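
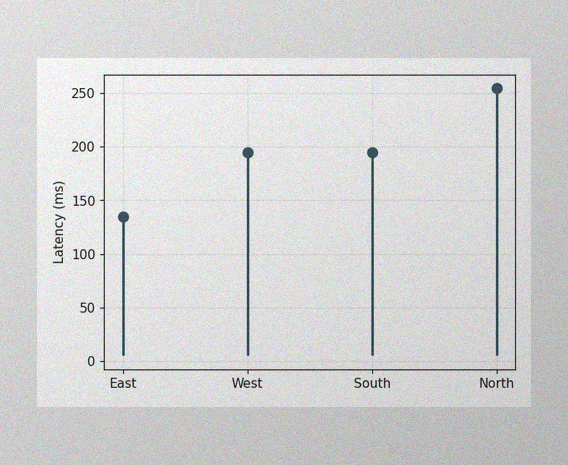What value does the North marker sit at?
The image has some photo noise and uneven lighting. The North marker sits at 255ms.

255ms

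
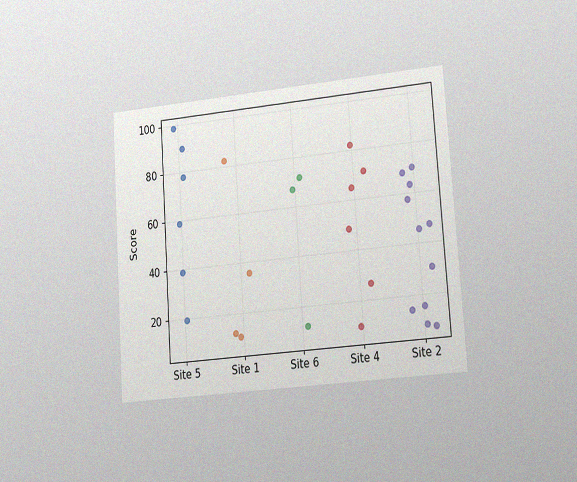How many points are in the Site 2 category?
11

The chart is tilted about 4° counter-clockwise and viewed slightly from the right, with some photo noise. Counting the markers in the Site 2 column gives 11.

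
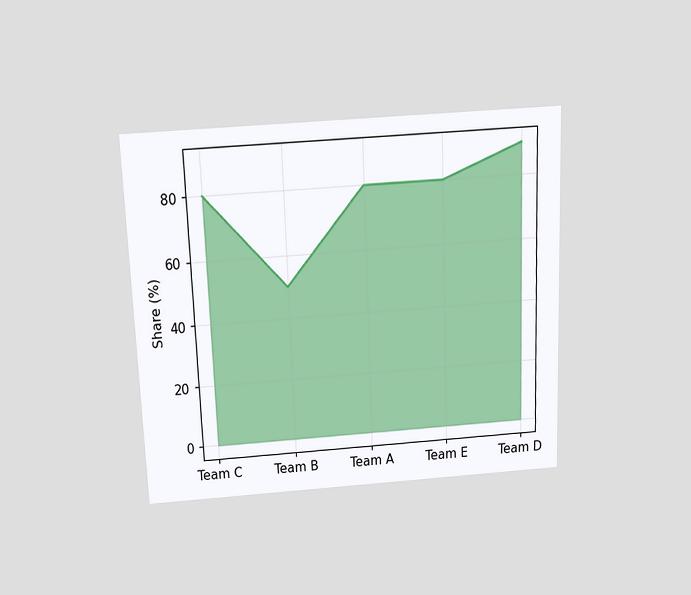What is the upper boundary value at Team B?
50%

The chart is tilted about 2° counter-clockwise and viewed slightly from above. At Team B the upper boundary is at 50%.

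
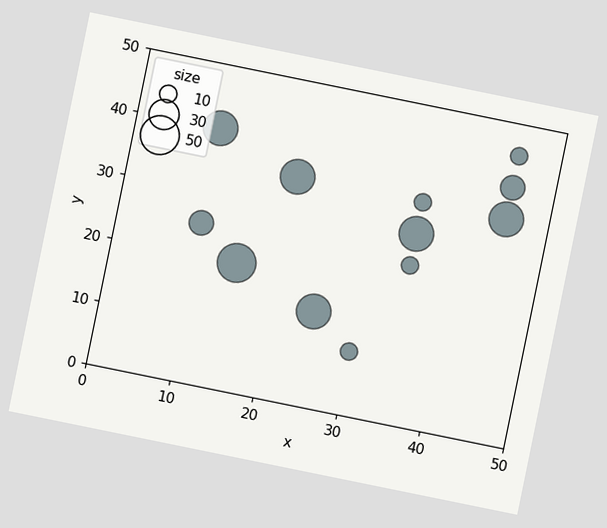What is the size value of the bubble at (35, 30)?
40

The chart is tilted about 12° clockwise. Matching the bubble at (35, 30) against the size legend gives 40.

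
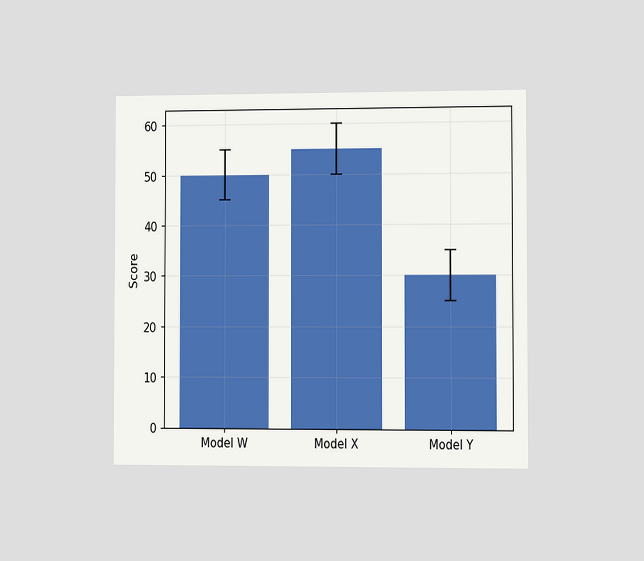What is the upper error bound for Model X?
The chart is viewed slightly from the right. The Model X bar's upper whisker reaches 60.

60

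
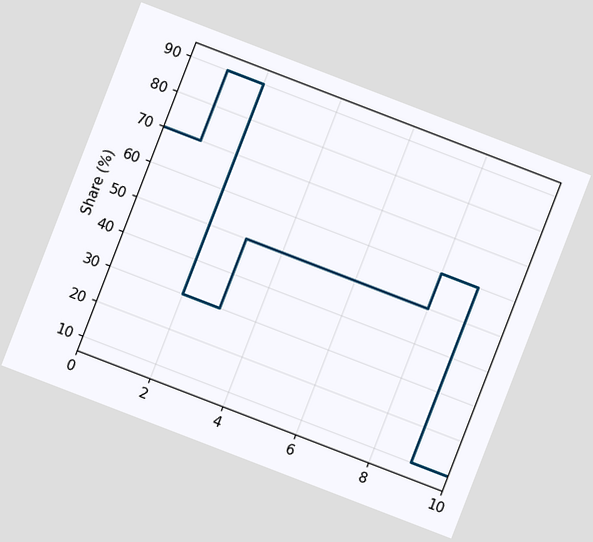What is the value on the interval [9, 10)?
10%

The chart is tilted about 21° clockwise. On [9, 10) the step sits at 10%.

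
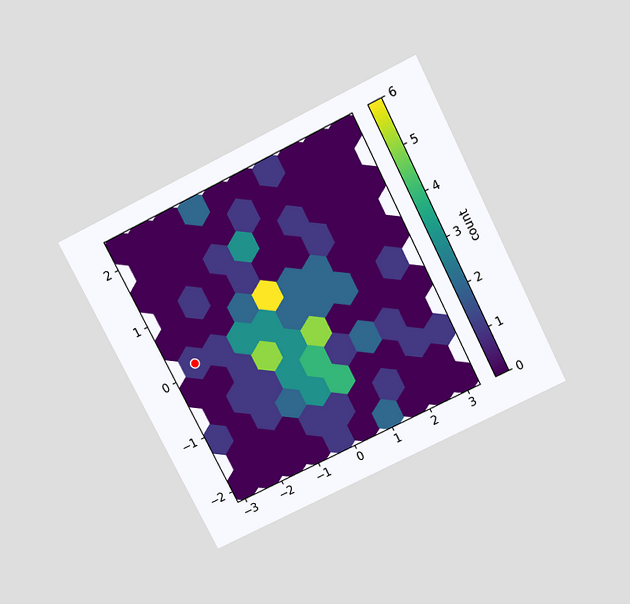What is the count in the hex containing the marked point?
1

The chart is tilted about 27° counter-clockwise and viewed slightly from above. The marked hex reads 1 on the colorbar.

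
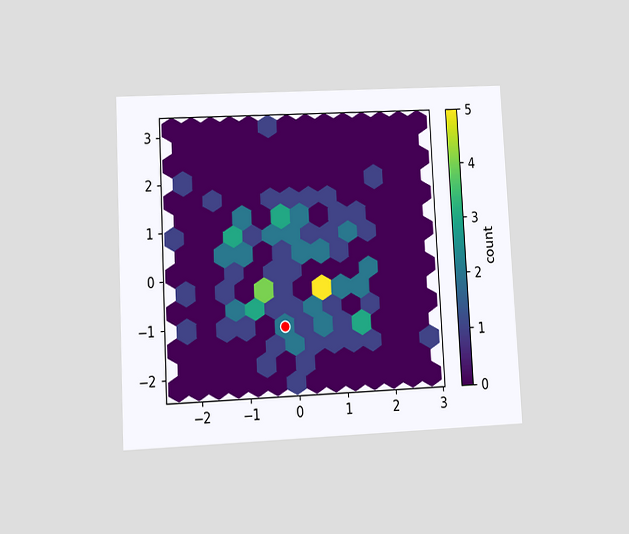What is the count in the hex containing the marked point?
The chart is tilted about 3° counter-clockwise and viewed at a slight angle. The marked hex reads 2 on the colorbar.

2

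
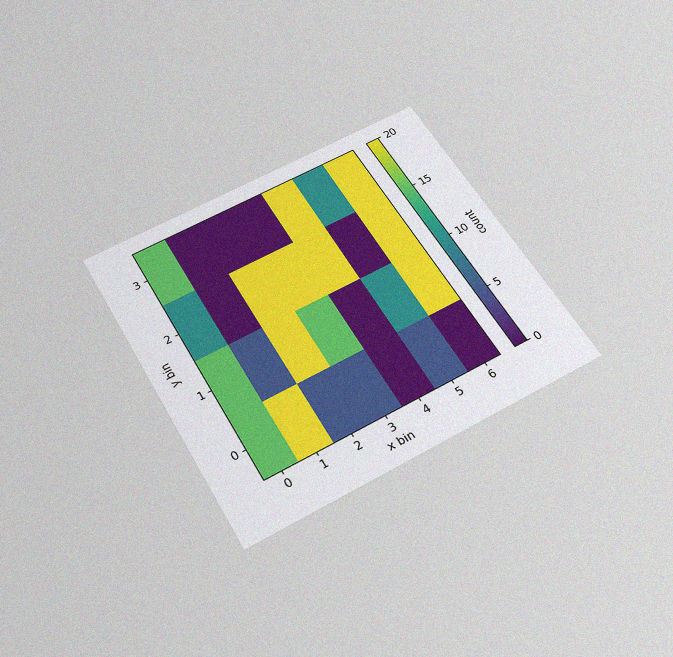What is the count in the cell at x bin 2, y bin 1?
The chart is tilted about 30° counter-clockwise and viewed slightly from below, with some photo noise. Matching the cell (2, 1) against the colorbar gives 20.

20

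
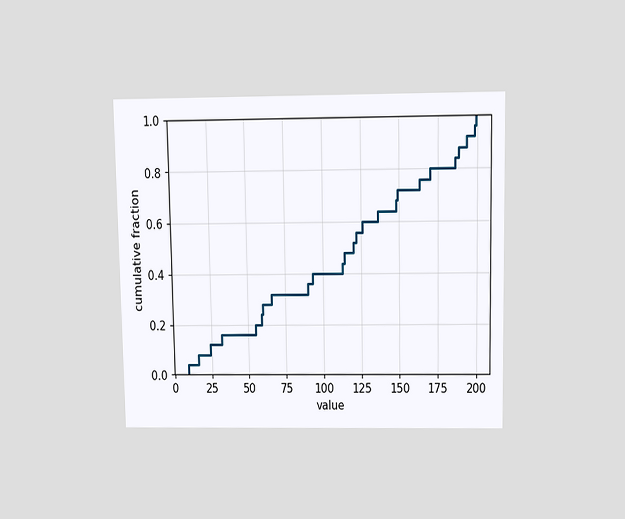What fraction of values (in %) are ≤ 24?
12%

The chart is viewed slightly from above. At x=24 the ECDF step is at 12%.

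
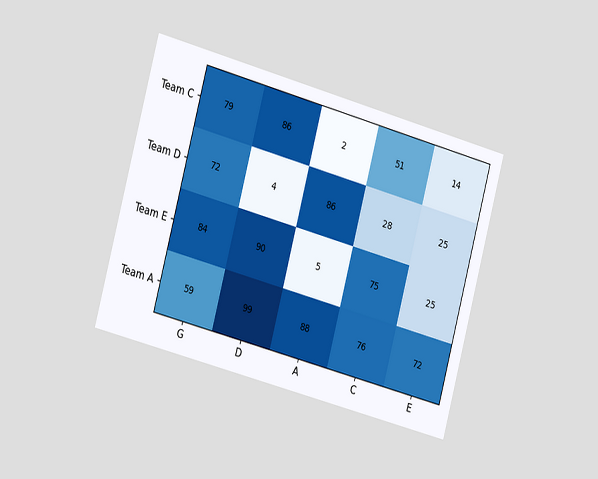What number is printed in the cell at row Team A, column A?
88

The chart is tilted about 15° clockwise and viewed slightly from the left. The (Team A, A) cell reads 88.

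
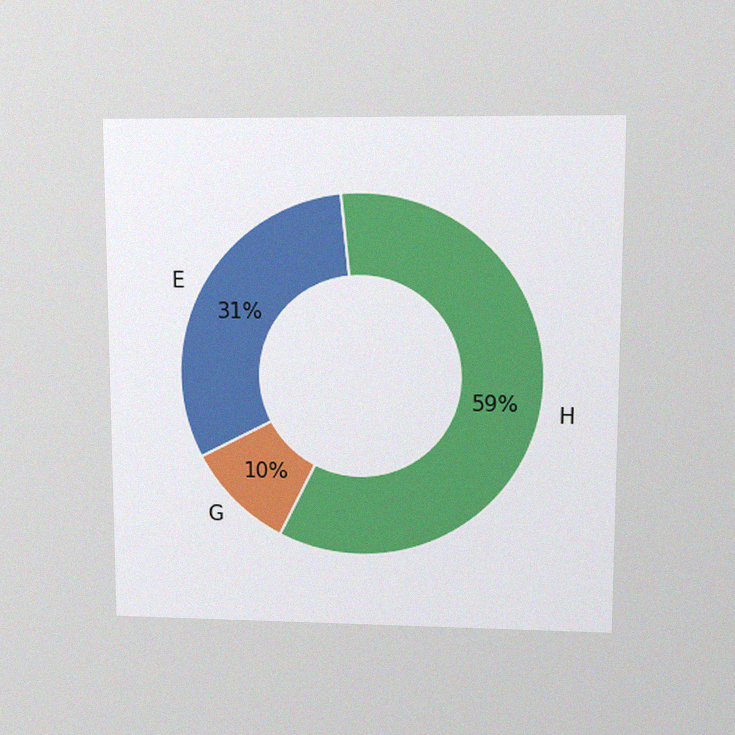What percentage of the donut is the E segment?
The chart is viewed at a slight angle, with some photo noise. The E segment takes up 31% of the ring.

31%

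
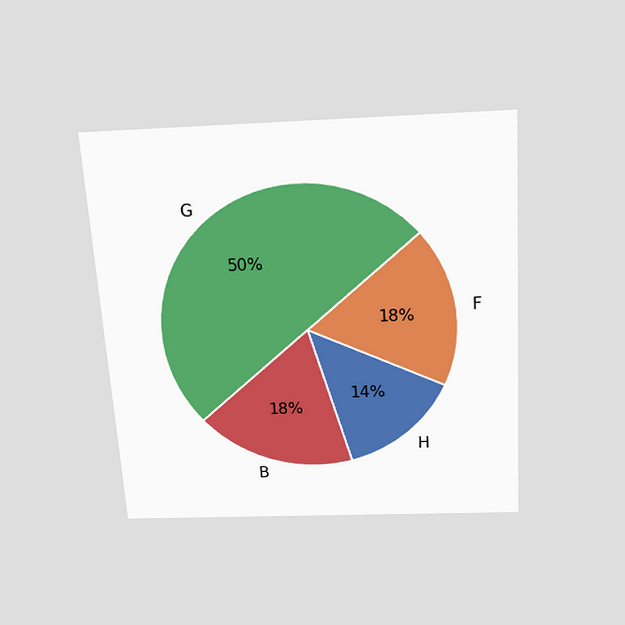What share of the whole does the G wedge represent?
50%

The chart is tilted about 4° counter-clockwise and viewed slightly from above. The G slice takes up 50% of the pie.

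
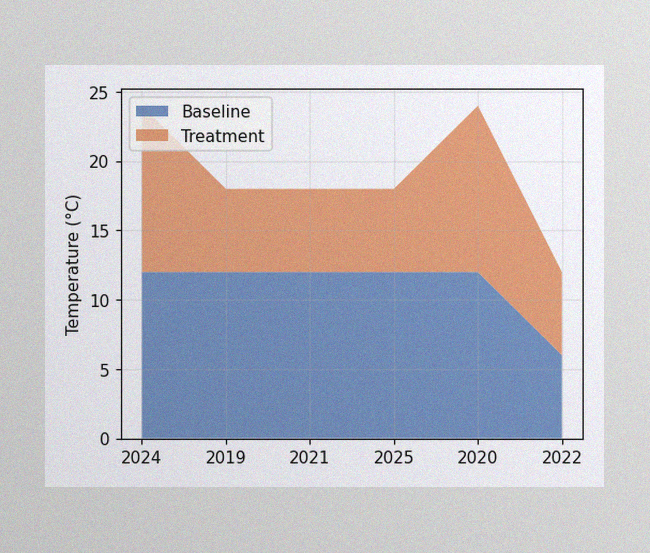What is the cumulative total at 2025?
18°C

The image has some photo noise and uneven lighting. The stacked total at 2025 reaches 18°C.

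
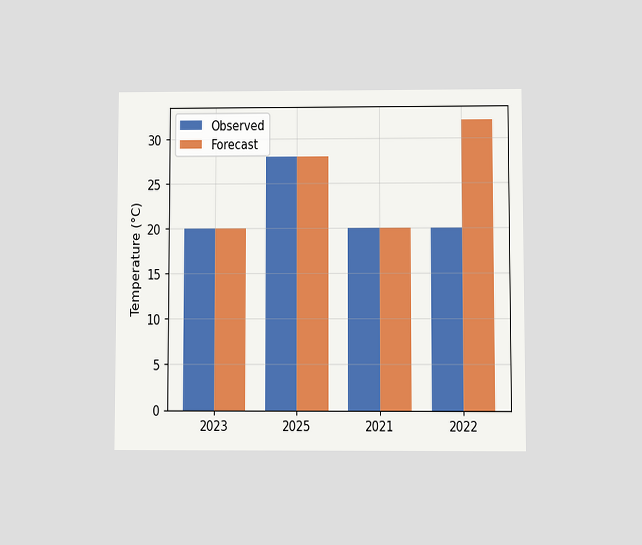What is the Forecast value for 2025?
The chart is viewed at a slight angle. The Forecast bar at 2025 reaches 28°C on the y-axis.

28°C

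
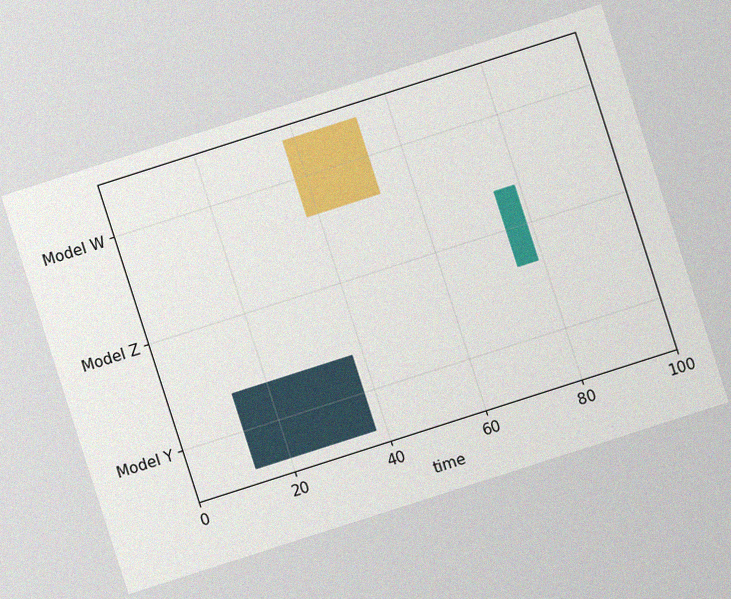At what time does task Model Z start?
The chart is tilted about 18° counter-clockwise, with some photo noise. The Model Z bar begins at t=75.

75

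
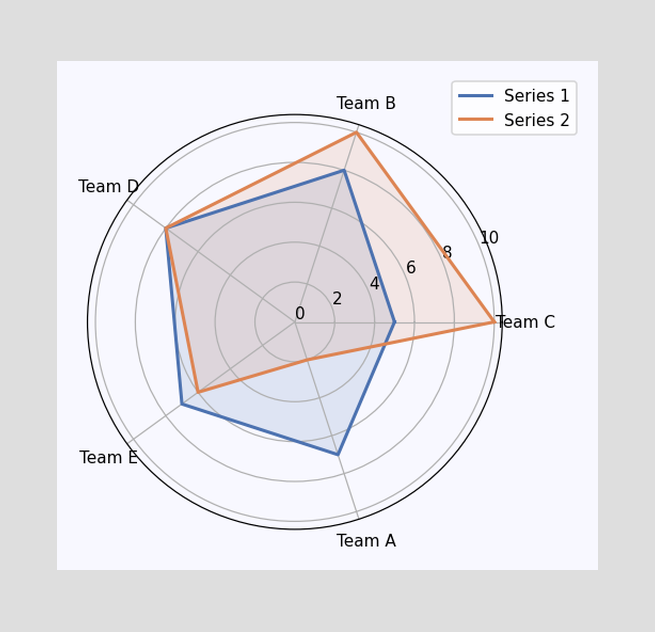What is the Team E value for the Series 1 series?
On the Team E axis, Series 1 reaches 7.

7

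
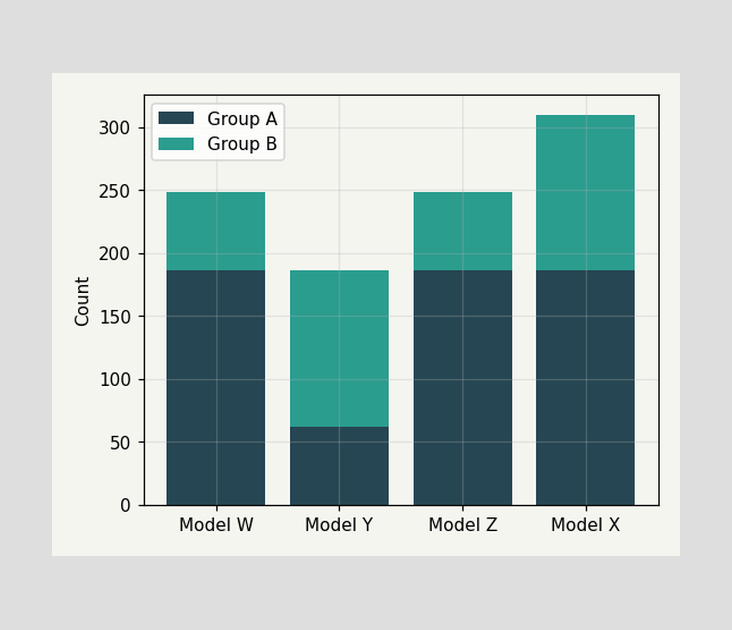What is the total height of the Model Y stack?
186

The Model Y stack's top reaches 186 on the y-axis.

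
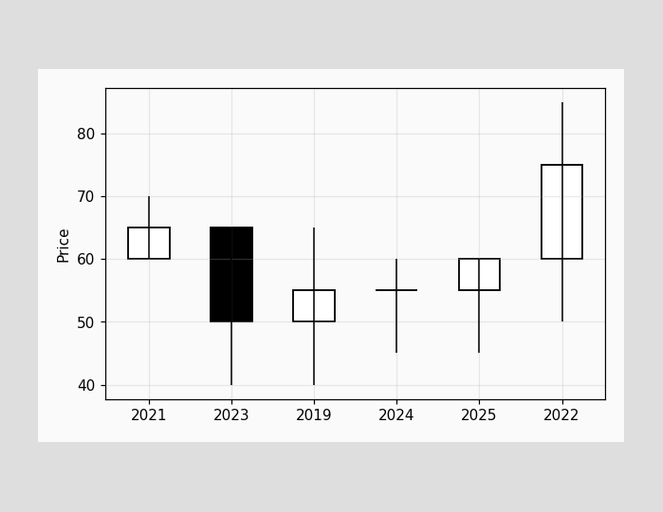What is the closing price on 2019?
The 2019 candle closes at 55.

55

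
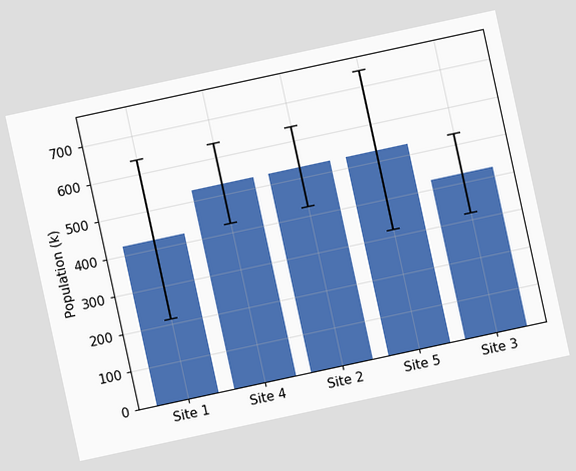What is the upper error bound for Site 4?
The chart is tilted about 12° counter-clockwise. The Site 4 bar's upper whisker reaches 636k.

636k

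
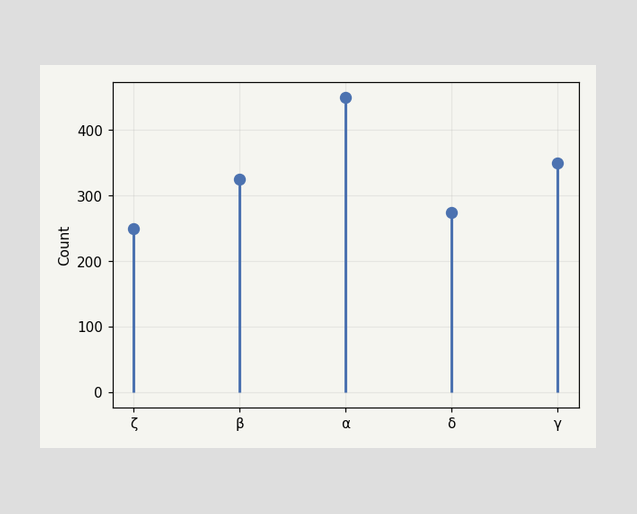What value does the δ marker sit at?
The δ marker sits at 275.

275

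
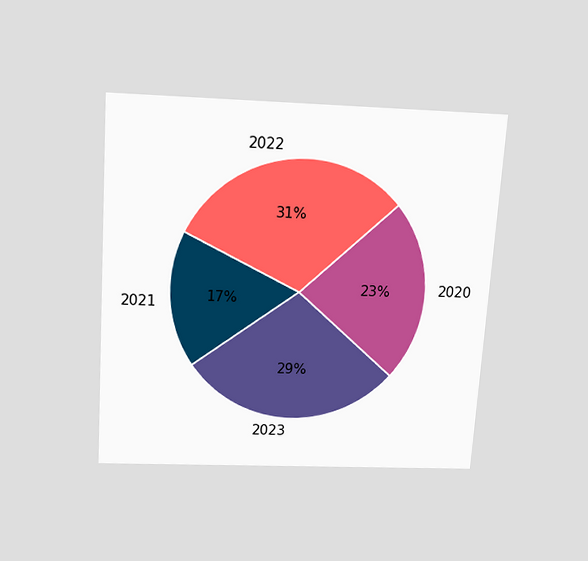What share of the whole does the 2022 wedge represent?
31%

The chart is tilted about 4° clockwise and viewed slightly from above. The 2022 slice takes up 31% of the pie.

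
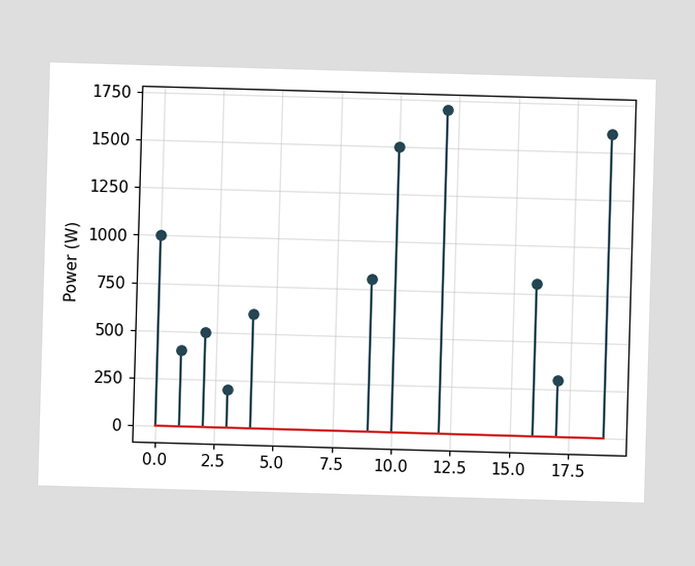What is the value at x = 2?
The stem at x=2 reaches 500W.

500W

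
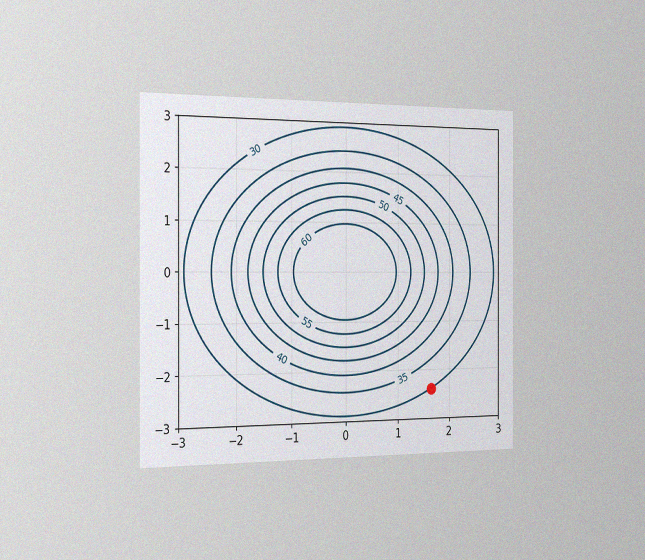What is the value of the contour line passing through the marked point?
30

The chart is viewed slightly from the left, with some photo noise. The marked point sits on the contour labelled 30.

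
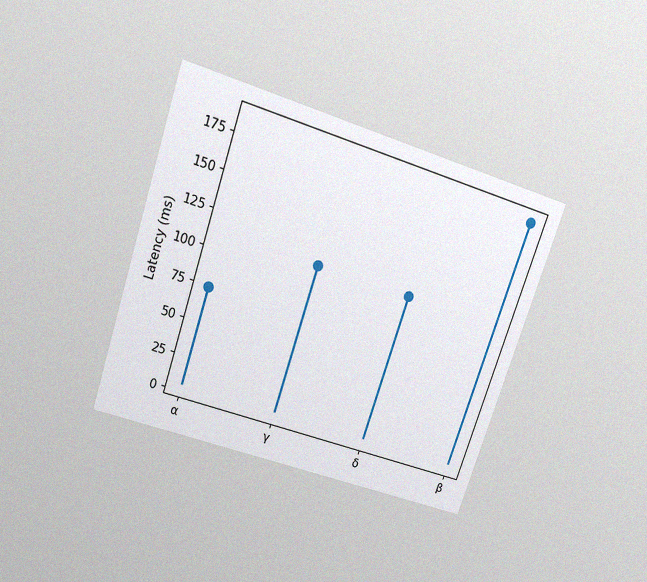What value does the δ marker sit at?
The chart is tilted about 18° clockwise and viewed slightly from above, with some photo noise. The δ marker sits at 111ms.

111ms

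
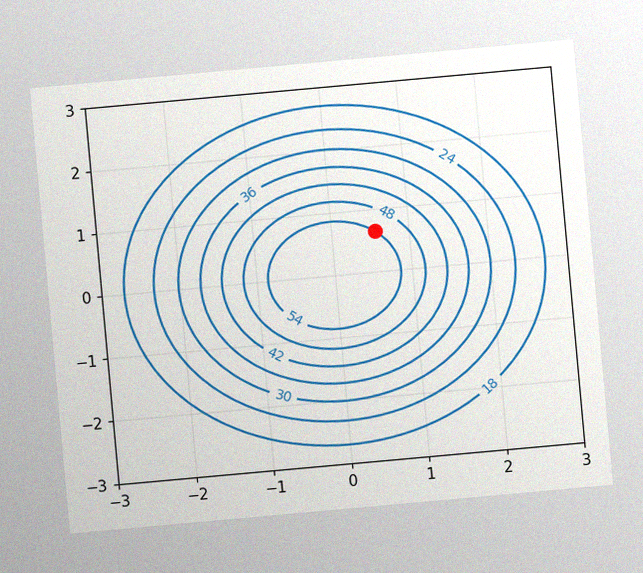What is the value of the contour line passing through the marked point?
54

The chart is tilted about 5° counter-clockwise, with some photo noise. The marked point sits on the contour labelled 54.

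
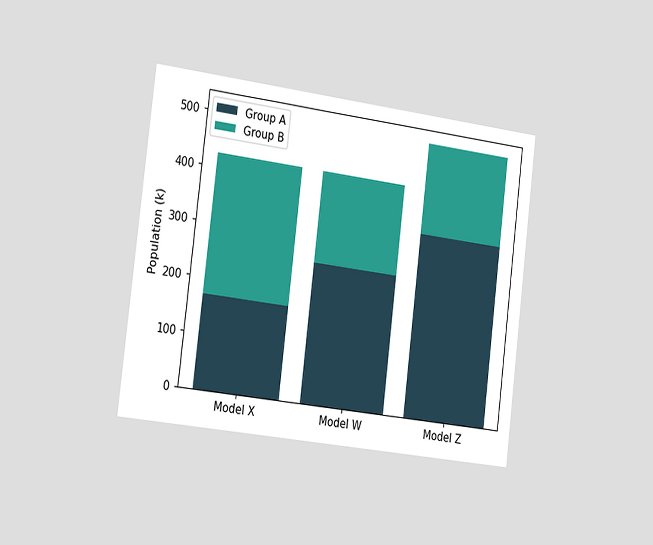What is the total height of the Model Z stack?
The chart is tilted about 7° clockwise and viewed slightly from the left. The Model Z stack's top reaches 510k on the y-axis.

510k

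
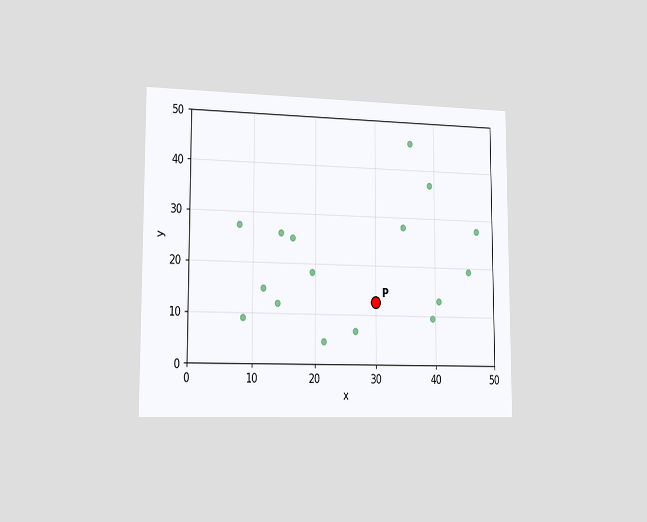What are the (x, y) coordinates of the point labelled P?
The chart is viewed slightly from the left. Following the gridlines from P to each axis, P sits at (30, 12.5).

(30, 12.5)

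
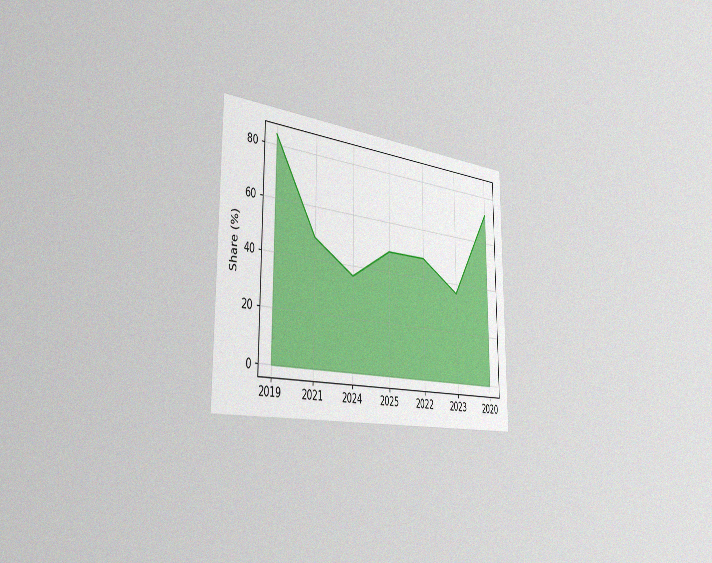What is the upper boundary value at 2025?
48%

The chart is viewed slightly from the left, with some photo noise. At 2025 the upper boundary is at 48%.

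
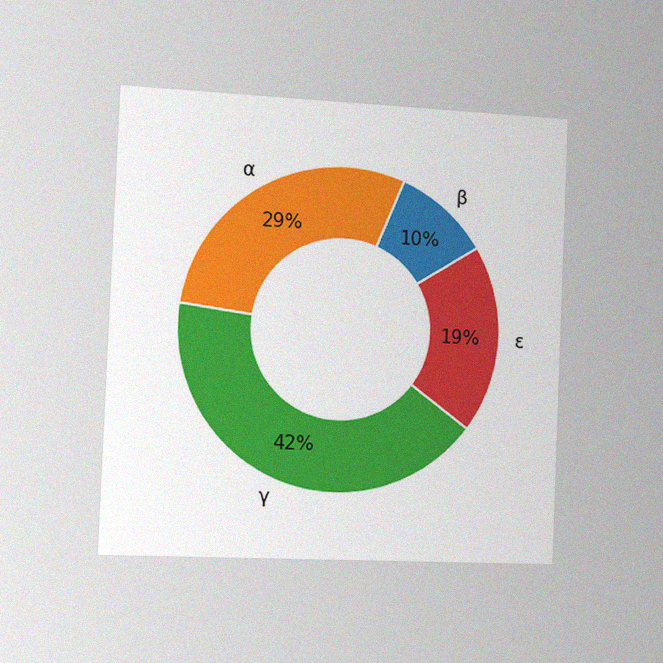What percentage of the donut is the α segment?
The chart is tilted about 2° clockwise and viewed slightly from the left, with some photo noise. The α segment takes up 29% of the ring.

29%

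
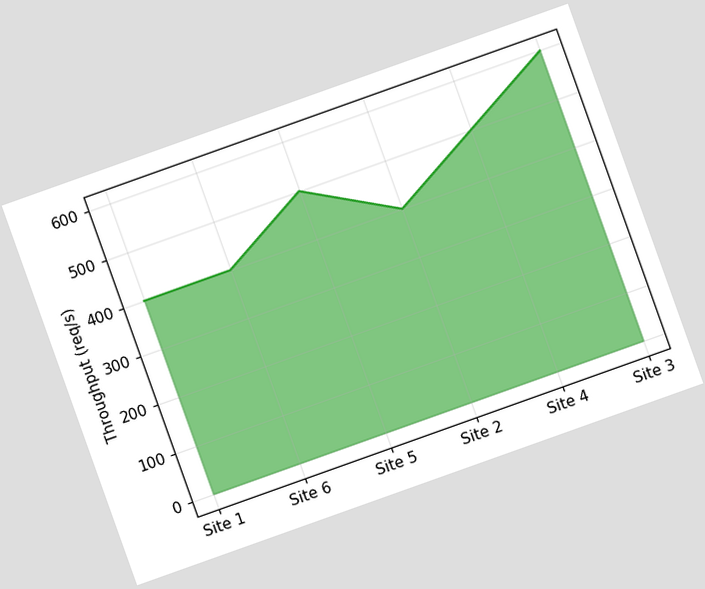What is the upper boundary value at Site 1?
400req/s

The chart is tilted about 20° counter-clockwise. At Site 1 the upper boundary is at 400req/s.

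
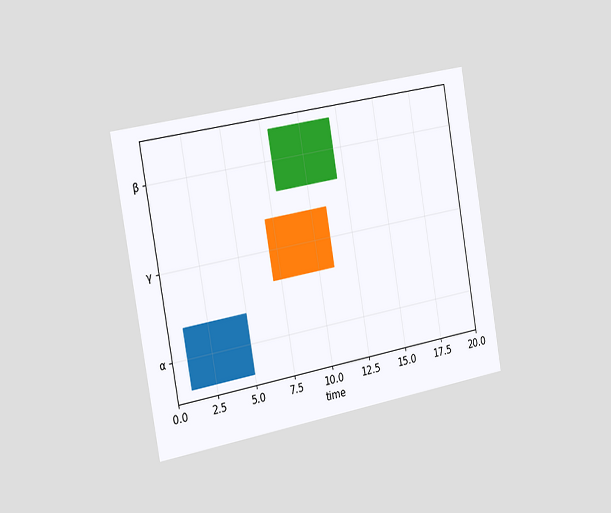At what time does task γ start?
The chart is tilted about 10° counter-clockwise and viewed slightly from the left. The γ bar begins at t=7.

7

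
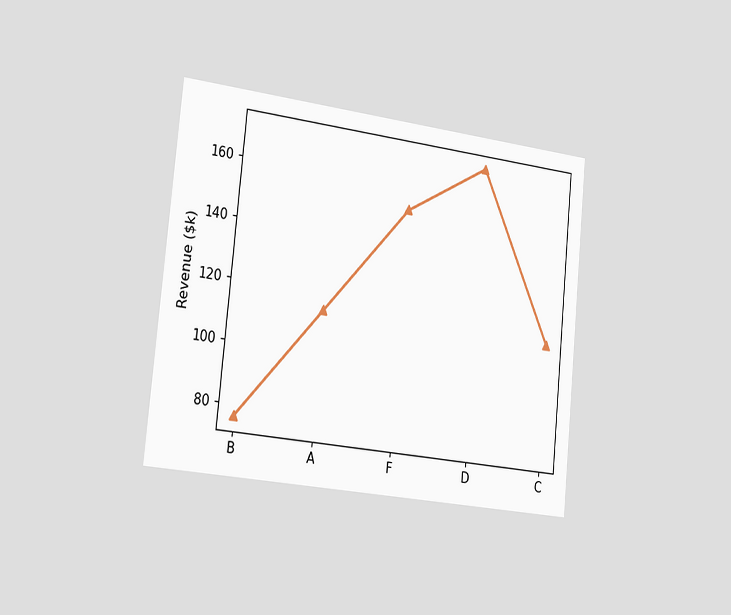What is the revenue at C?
$114k

The chart is tilted about 6° clockwise and viewed slightly from the left. At C, the line is at $114k.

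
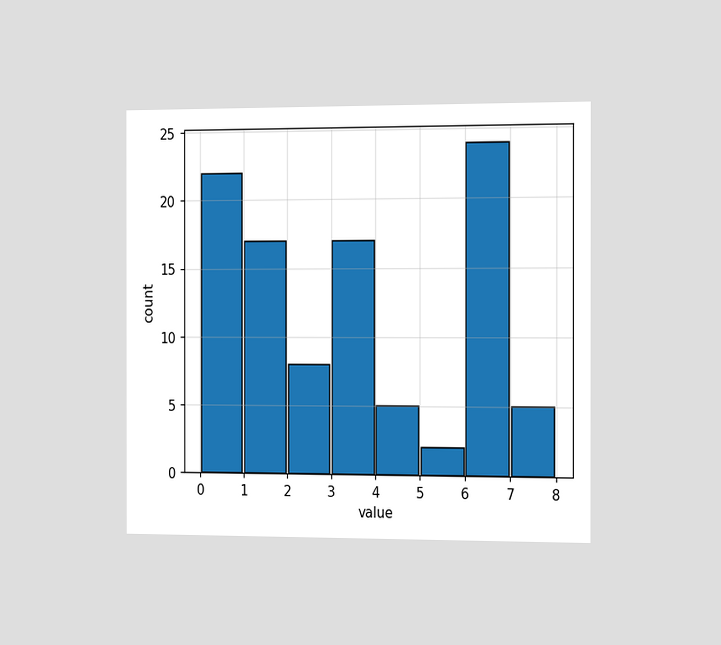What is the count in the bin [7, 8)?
5

The chart is viewed slightly from the right. The [7, 8) bin has height 5.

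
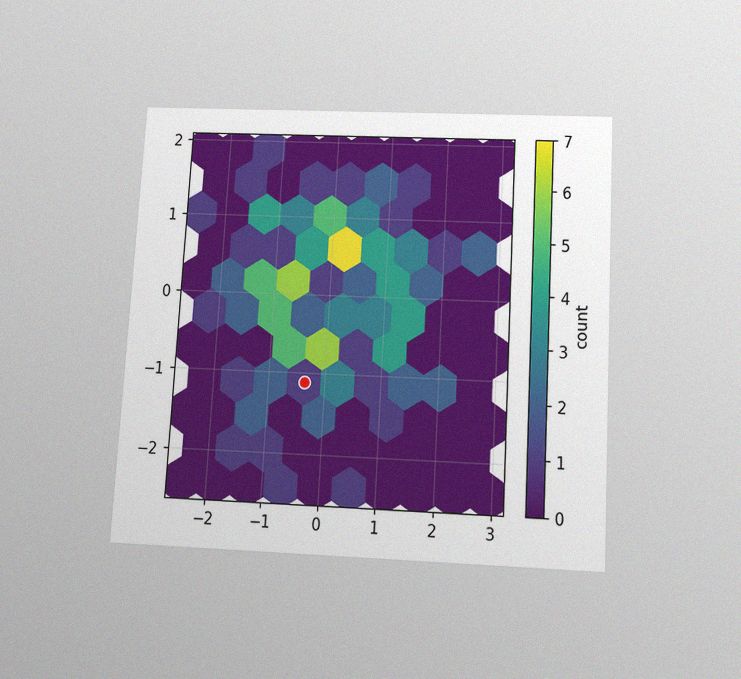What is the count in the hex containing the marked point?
The chart is tilted about 3° clockwise and viewed slightly from below, with some photo noise. The marked hex reads 1 on the colorbar.

1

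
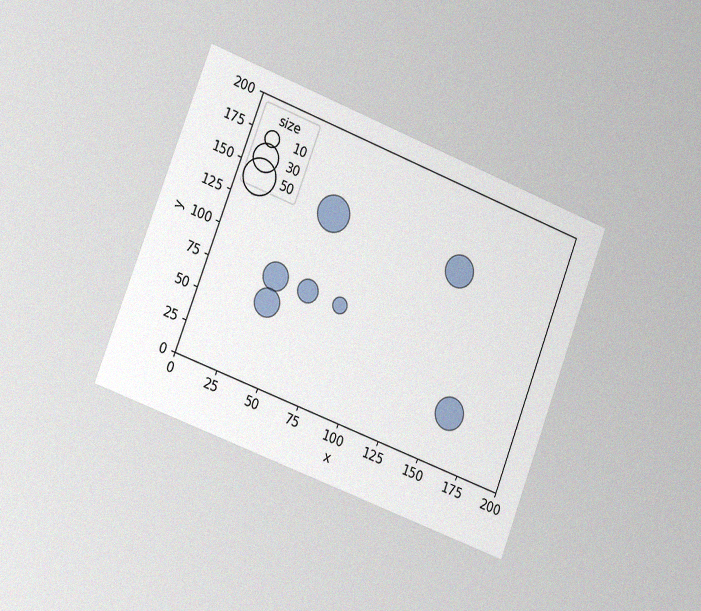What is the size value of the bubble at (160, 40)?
40

The chart is tilted about 21° clockwise and viewed slightly from the left, with some photo noise. Matching the bubble at (160, 40) against the size legend gives 40.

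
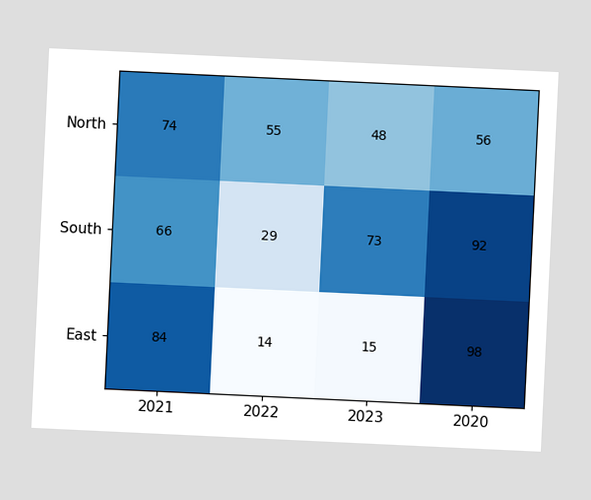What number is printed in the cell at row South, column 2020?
92

The chart is tilted about 3° clockwise. The (South, 2020) cell reads 92.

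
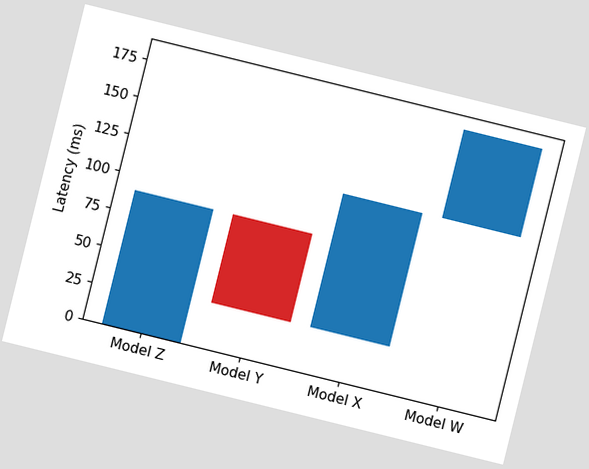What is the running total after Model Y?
30ms

The chart is tilted about 14° clockwise. After Model Y the running total reaches 30ms.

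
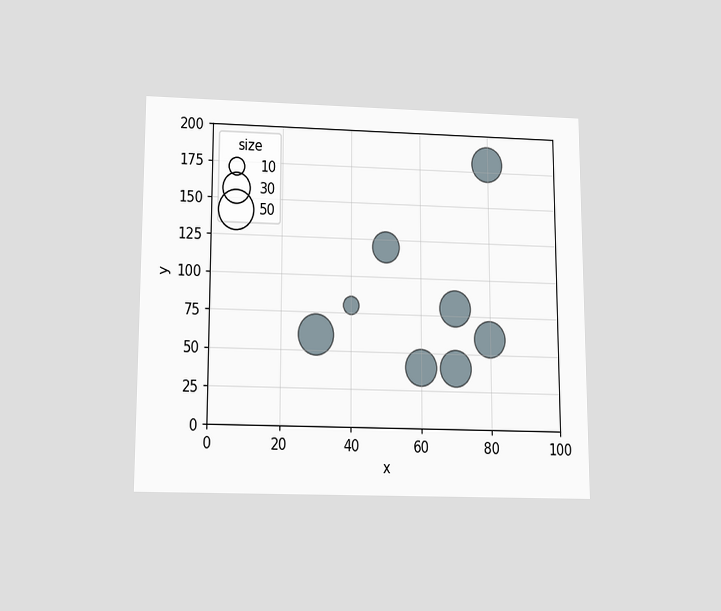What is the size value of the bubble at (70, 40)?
40

The chart is viewed slightly from below. Matching the bubble at (70, 40) against the size legend gives 40.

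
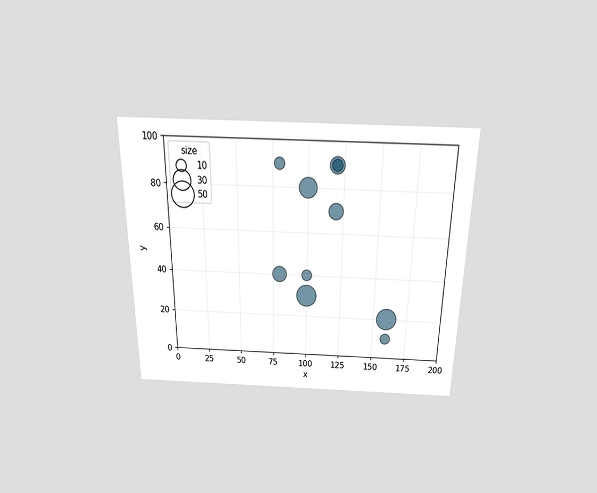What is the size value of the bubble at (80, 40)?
20

The chart is viewed slightly from above. Matching the bubble at (80, 40) against the size legend gives 20.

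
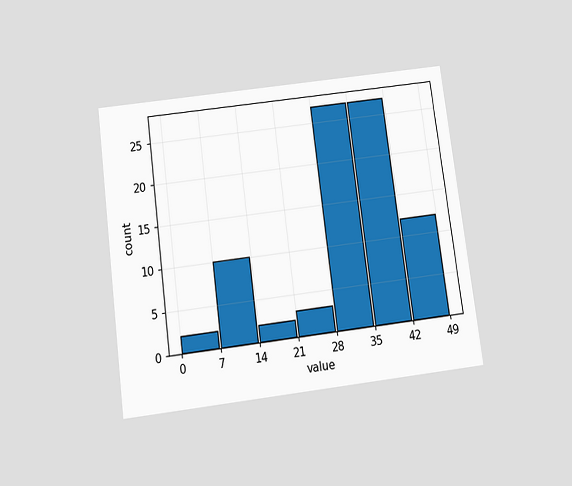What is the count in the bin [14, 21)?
The chart is tilted about 7° counter-clockwise and viewed slightly from below. The [14, 21) bin has height 2.

2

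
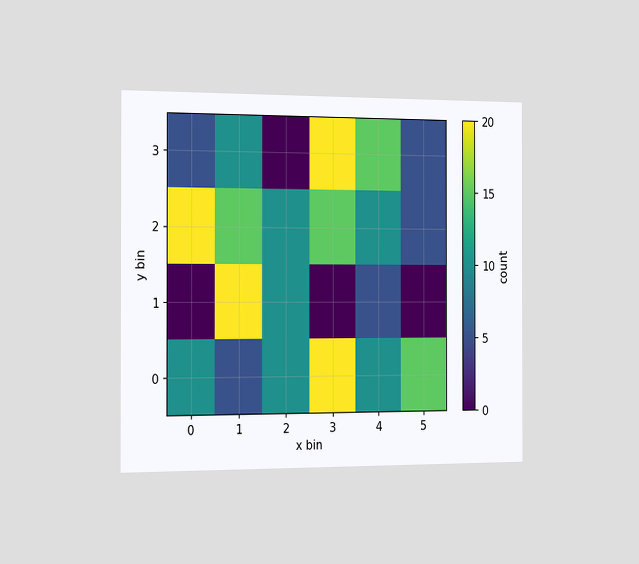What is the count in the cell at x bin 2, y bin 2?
10

The chart is viewed slightly from the left. Matching the cell (2, 2) against the colorbar gives 10.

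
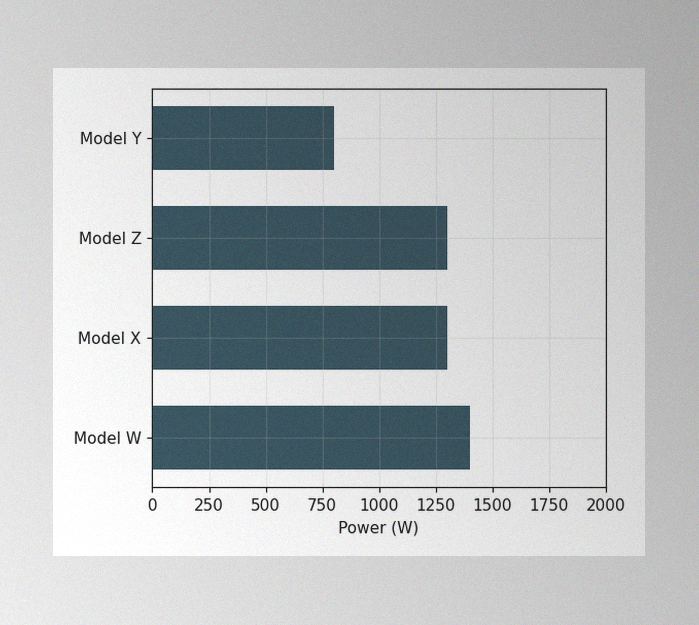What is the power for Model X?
The image has some photo noise and uneven lighting. Reading along the chart's x-axis, the Model X bar reaches 1300W.

1300W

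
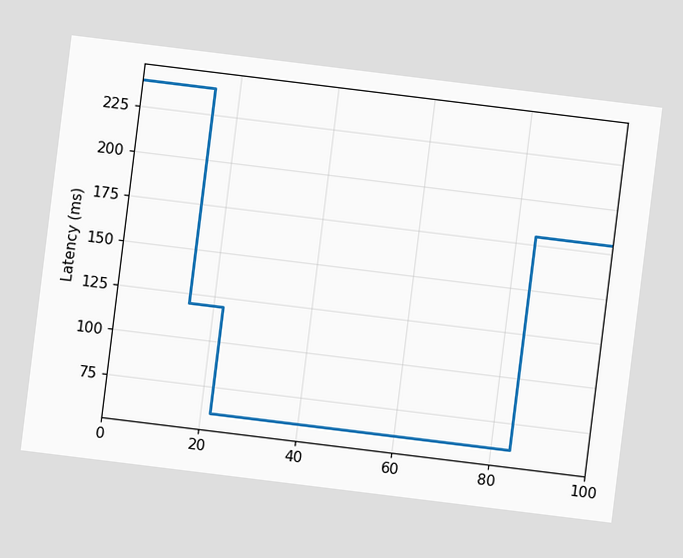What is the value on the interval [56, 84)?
60ms

The chart is tilted about 7° clockwise. On [56, 84) the step sits at 60ms.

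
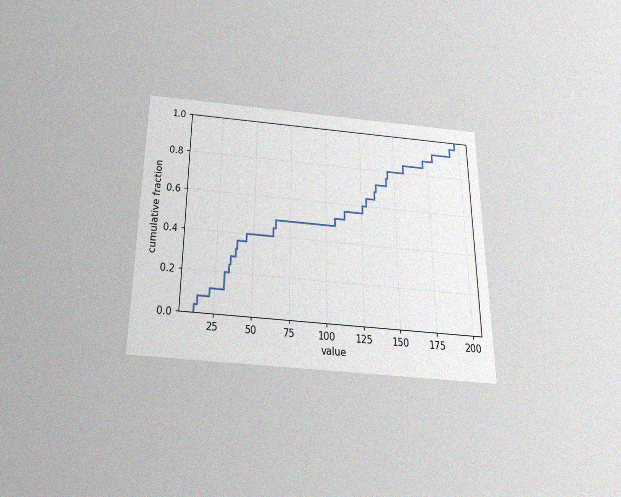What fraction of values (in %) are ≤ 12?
4%

The chart is viewed slightly from below, with some photo noise. At x=12 the ECDF step is at 4%.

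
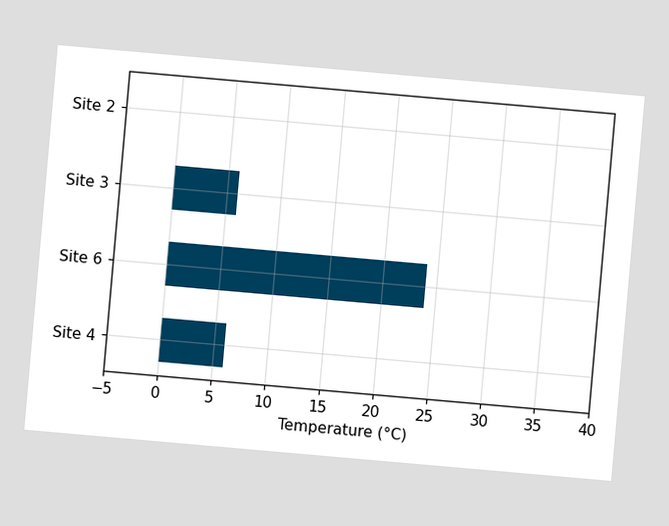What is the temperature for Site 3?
6°C

The chart is tilted about 5° clockwise. Reading along the chart's x-axis, the Site 3 bar reaches 6°C.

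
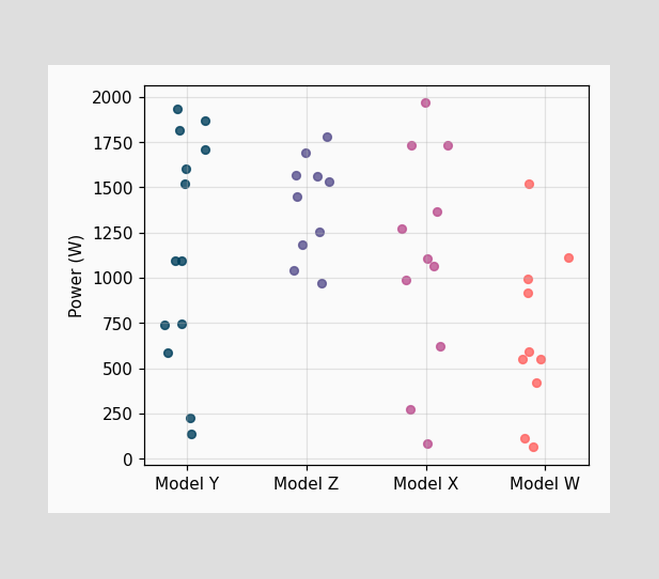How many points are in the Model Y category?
Counting the markers in the Model Y column gives 13.

13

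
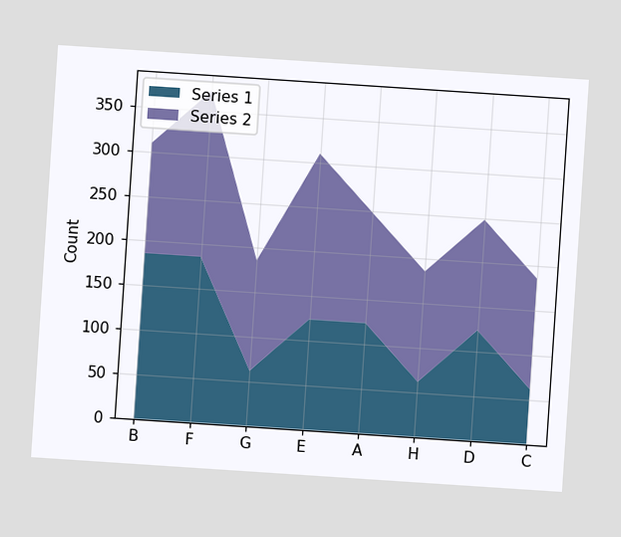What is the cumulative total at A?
The chart is tilted about 4° clockwise. The stacked total at A reaches 248.

248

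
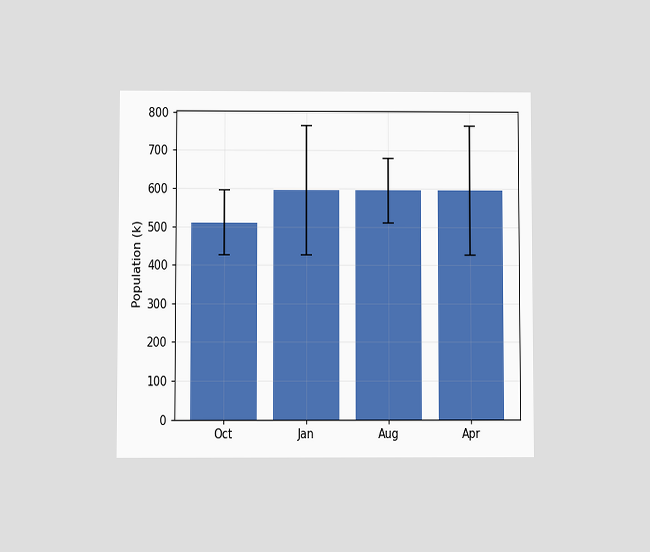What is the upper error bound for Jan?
765k

The chart is viewed slightly from below. The Jan bar's upper whisker reaches 765k.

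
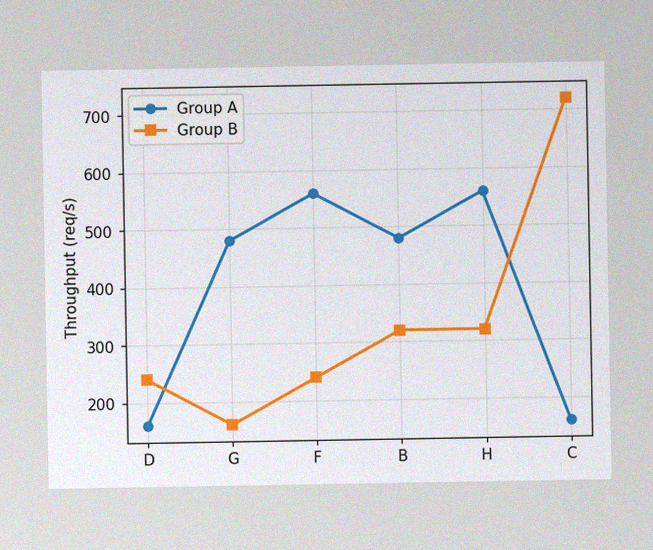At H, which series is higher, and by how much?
Group A, by 240req/s

The image has some photo noise and uneven lighting. At H, Group A sits above the other line by 240req/s.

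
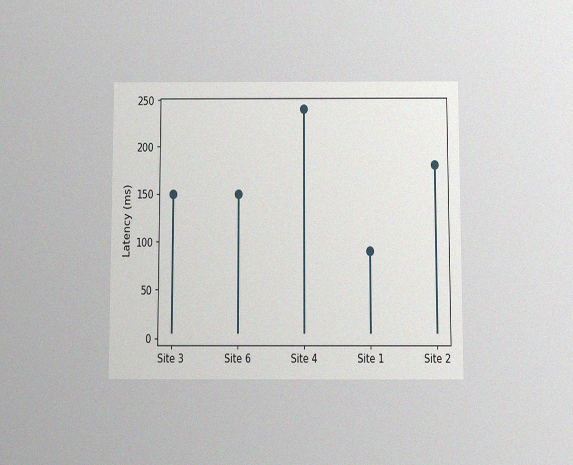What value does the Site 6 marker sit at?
The chart is viewed slightly from below, with some photo noise. The Site 6 marker sits at 150ms.

150ms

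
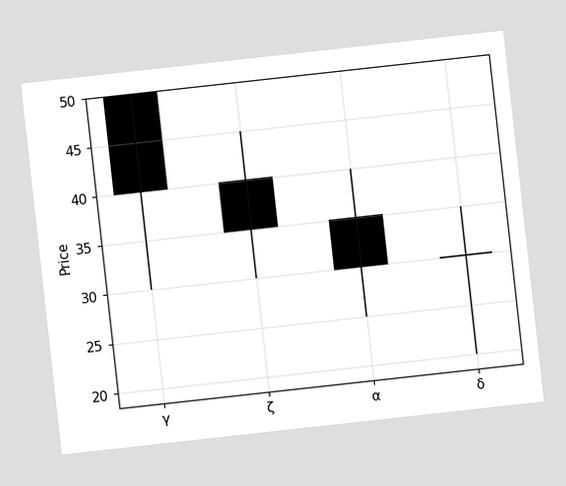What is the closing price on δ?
30

The chart is tilted about 6° counter-clockwise. The δ candle closes at 30.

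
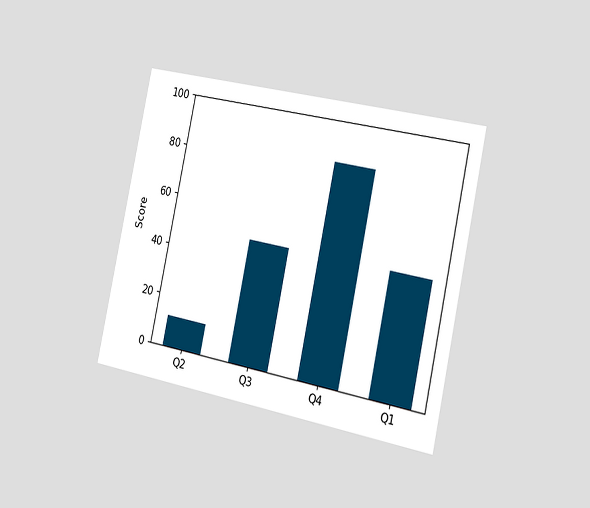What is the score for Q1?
The chart is tilted about 12° clockwise and viewed slightly from the right. Reading along the chart's y-axis, the Q1 bar reaches 48.

48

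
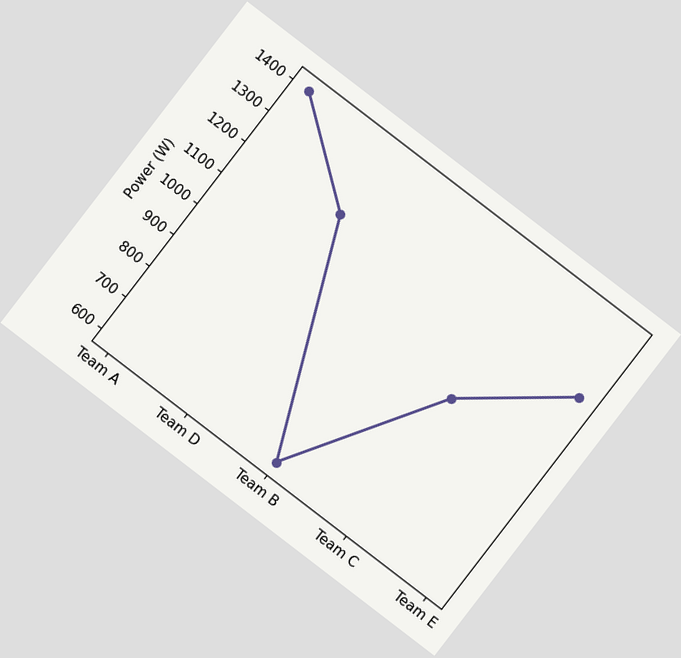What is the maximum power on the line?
1400W

The chart is tilted about 38° clockwise. The highest point is at Team A, and reading across to the y-axis gives 1400W.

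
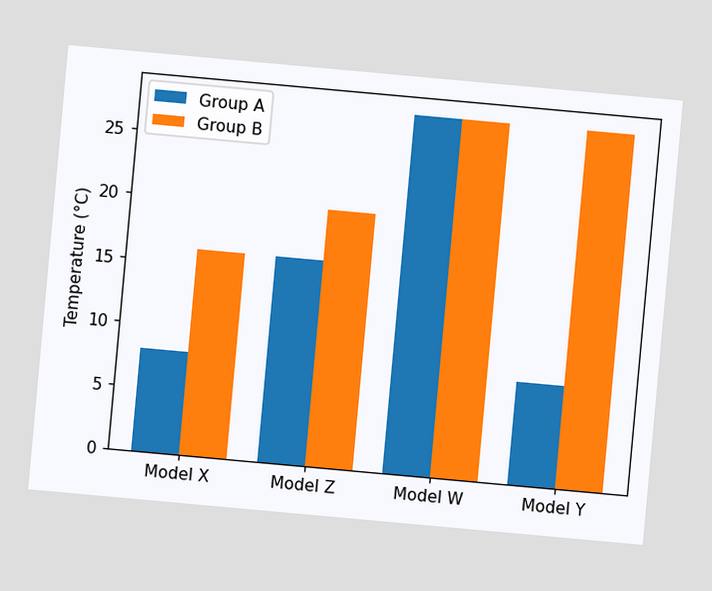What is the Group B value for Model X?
16°C

The chart is tilted about 5° clockwise. The Group B bar at Model X reaches 16°C on the y-axis.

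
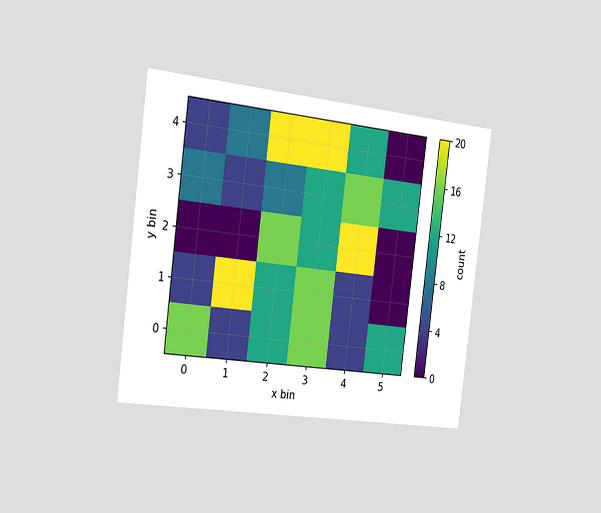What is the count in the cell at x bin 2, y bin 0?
12

The chart is tilted about 7° clockwise and viewed slightly from the left. Matching the cell (2, 0) against the colorbar gives 12.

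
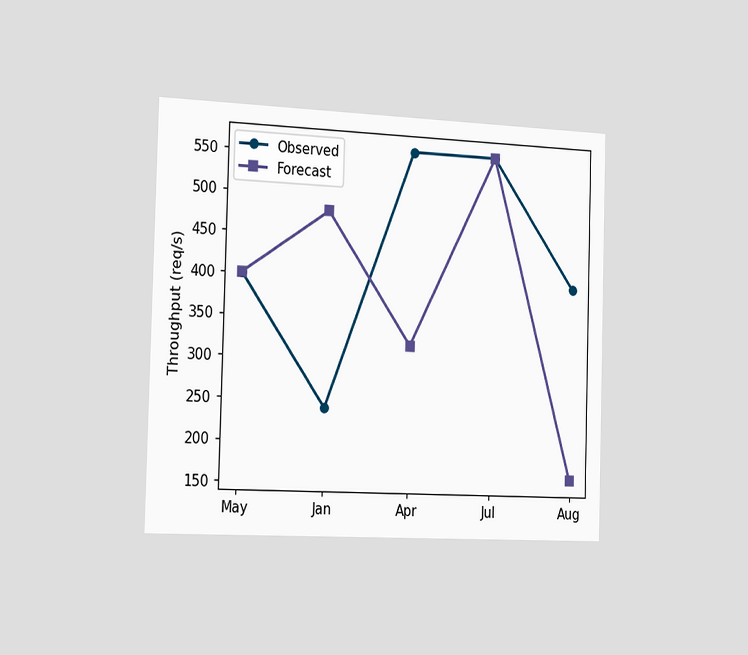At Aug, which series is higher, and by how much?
The chart is viewed slightly from the left. At Aug, Observed sits above the other line by 240req/s.

Observed, by 240req/s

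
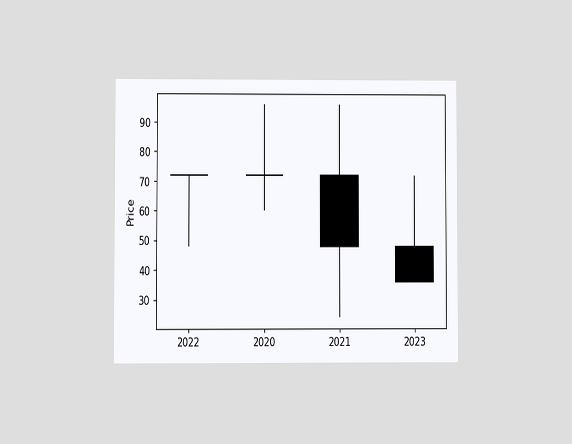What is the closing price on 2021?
The chart is viewed at a slight angle. The 2021 candle closes at 48.

48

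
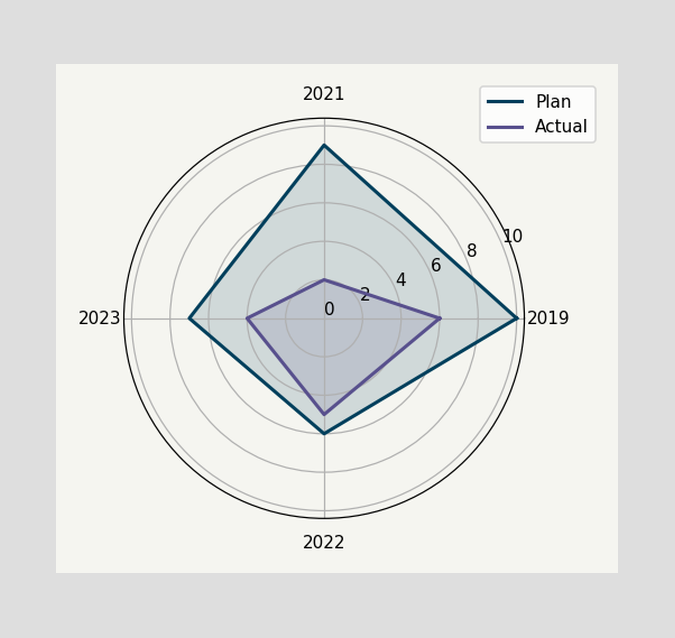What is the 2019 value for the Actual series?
6

On the 2019 axis, Actual reaches 6.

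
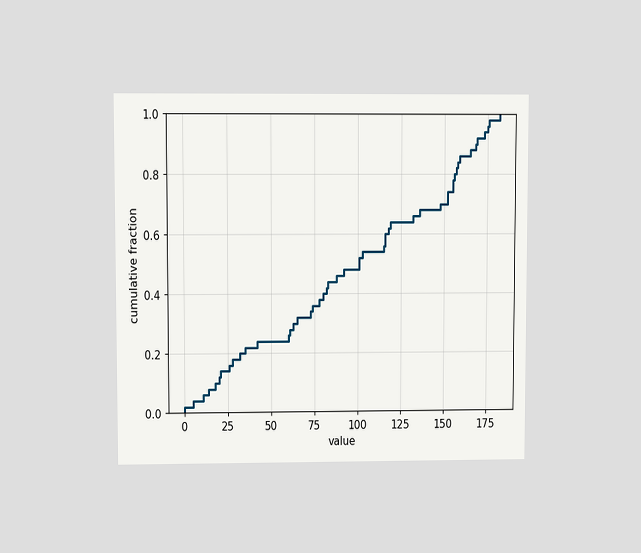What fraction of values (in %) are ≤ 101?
52%

The chart is viewed at a slight angle. At x=101 the ECDF step is at 52%.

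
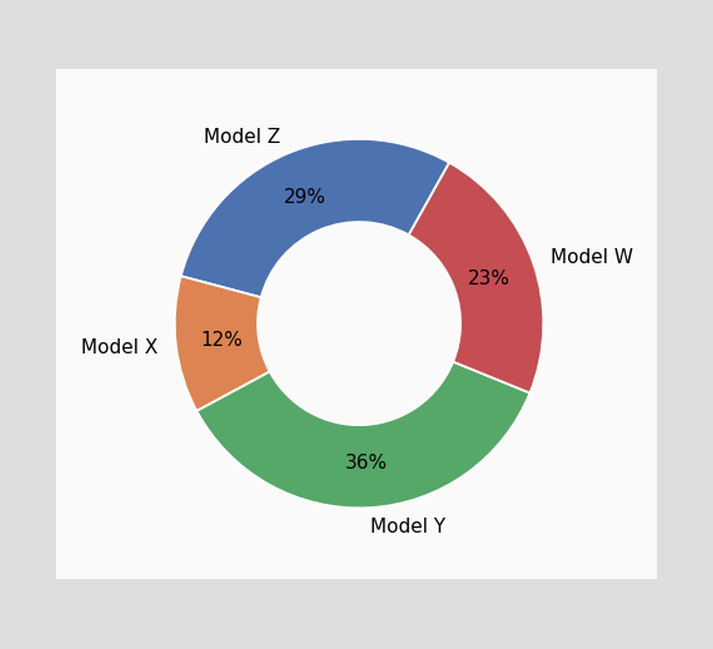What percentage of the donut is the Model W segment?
The Model W segment takes up 23% of the ring.

23%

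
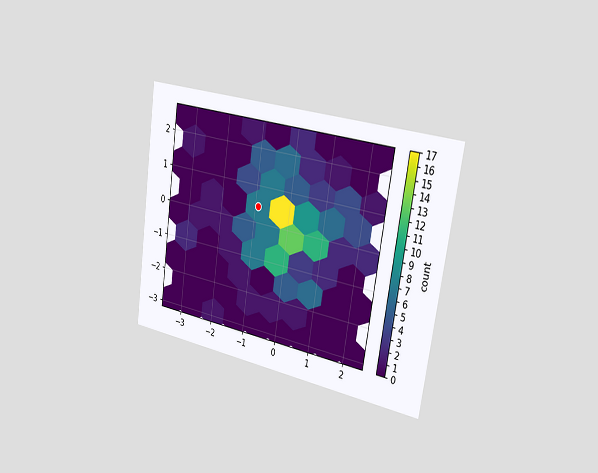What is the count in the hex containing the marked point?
7

The chart is tilted about 9° clockwise and viewed slightly from the right. The marked hex reads 7 on the colorbar.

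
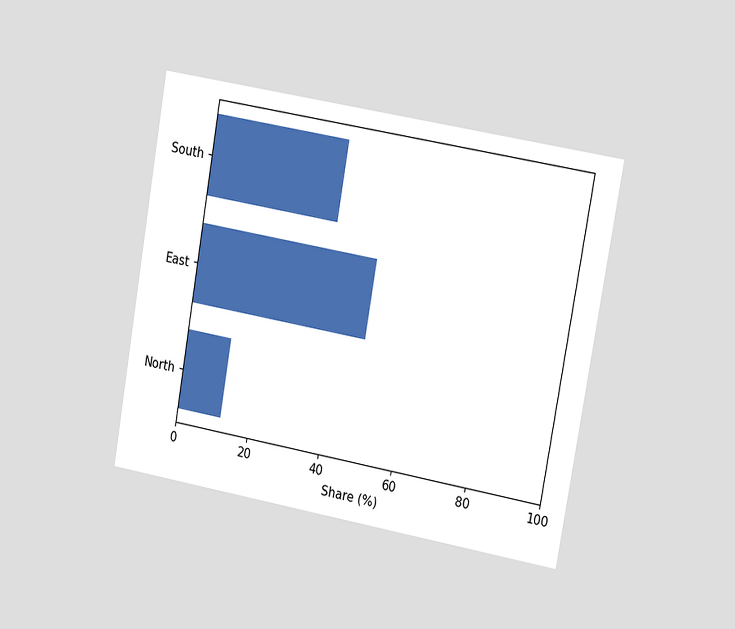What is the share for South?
36%

The chart is tilted about 10° clockwise and viewed slightly from the right. Reading along the chart's x-axis, the South bar reaches 36%.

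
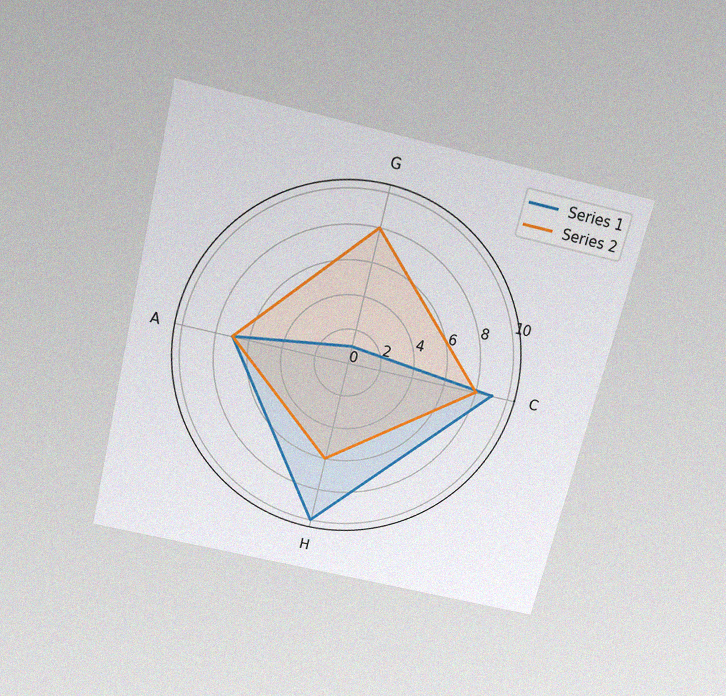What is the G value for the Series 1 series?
The chart is tilted about 14° clockwise and viewed slightly from above, with some photo noise. On the G axis, Series 1 reaches 1.

1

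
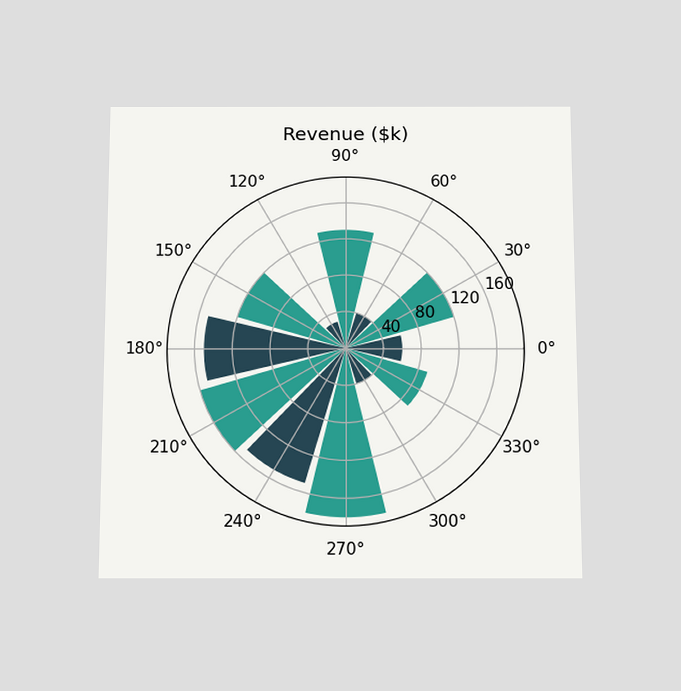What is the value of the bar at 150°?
$120k

The chart is viewed slightly from below. The bar at 150° reaches $120k on the radial axis.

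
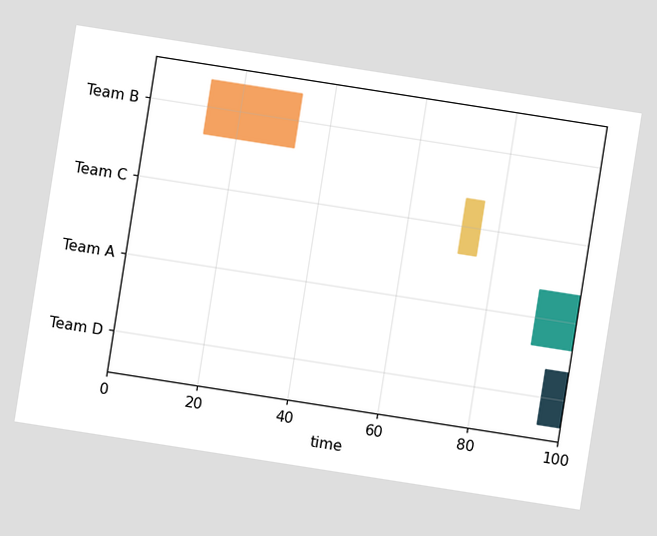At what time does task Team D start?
The chart is tilted about 9° clockwise. The Team D bar begins at t=95.

95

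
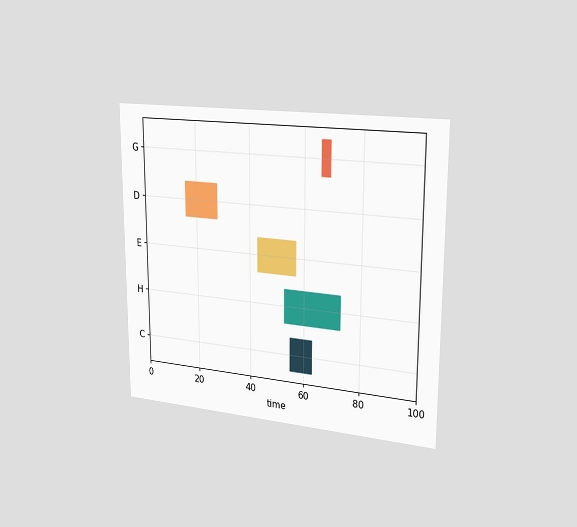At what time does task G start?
66

The chart is viewed slightly from the right. The G bar begins at t=66.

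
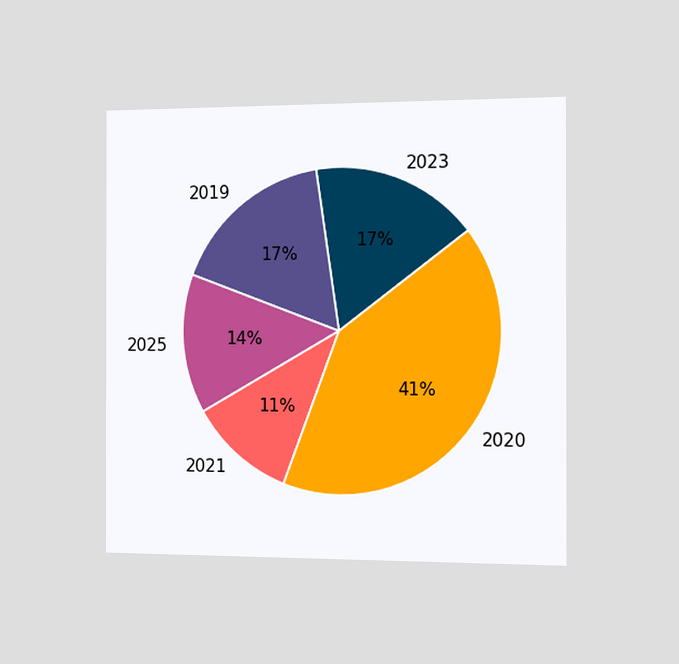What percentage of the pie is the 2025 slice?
14%

The chart is viewed slightly from the right. The 2025 slice takes up 14% of the pie.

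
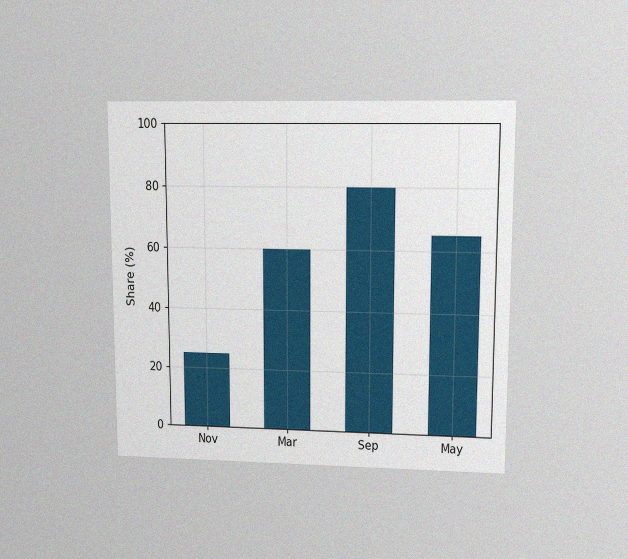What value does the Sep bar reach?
80%

The chart is viewed at a slight angle, with some photo noise. Reading along the chart's y-axis, the Sep bar reaches 80%.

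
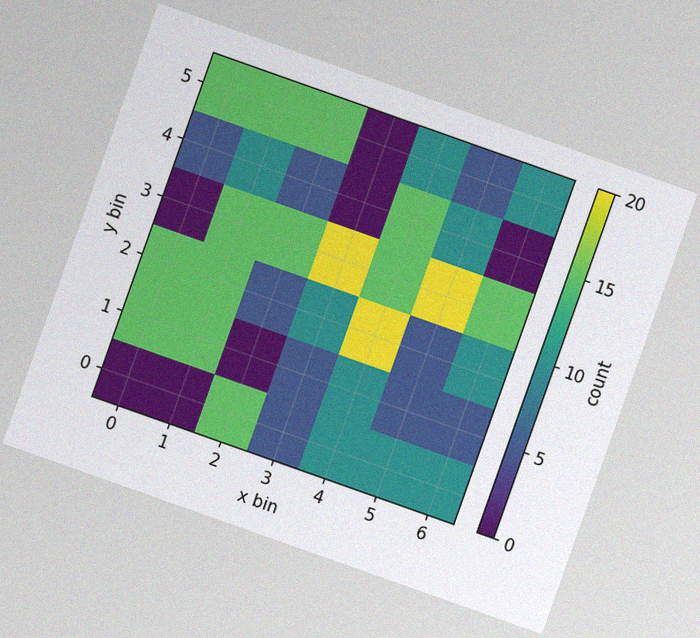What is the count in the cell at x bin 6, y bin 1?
5

The chart is tilted about 19° clockwise, with some photo noise. Matching the cell (6, 1) against the colorbar gives 5.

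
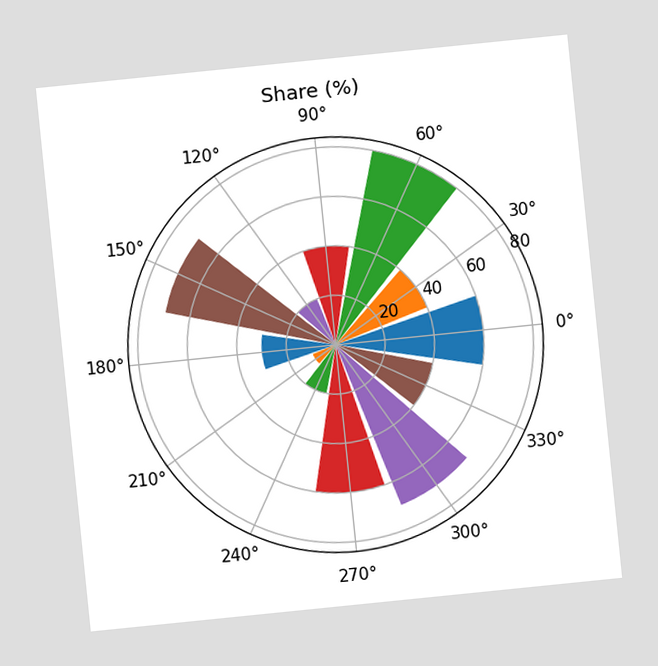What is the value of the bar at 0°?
The chart is tilted about 6° counter-clockwise. The bar at 0° reaches 60% on the radial axis.

60%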